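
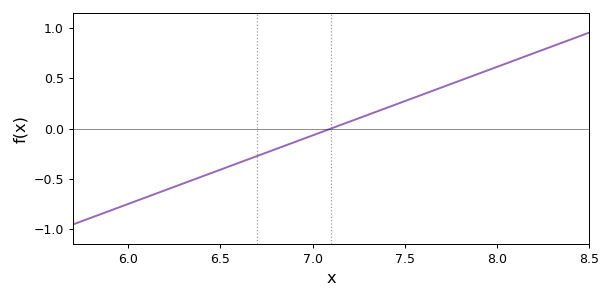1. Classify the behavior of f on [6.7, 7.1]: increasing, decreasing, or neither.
increasing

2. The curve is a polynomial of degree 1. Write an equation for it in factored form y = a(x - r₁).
y = 0.68(x - 7.1)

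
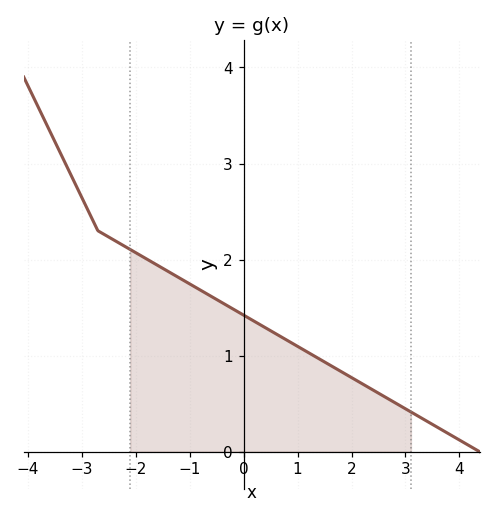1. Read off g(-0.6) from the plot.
1.62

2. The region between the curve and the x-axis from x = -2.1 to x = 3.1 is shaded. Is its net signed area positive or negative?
positive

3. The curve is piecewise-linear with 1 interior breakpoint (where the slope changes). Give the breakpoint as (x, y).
(-2.7, 2.3)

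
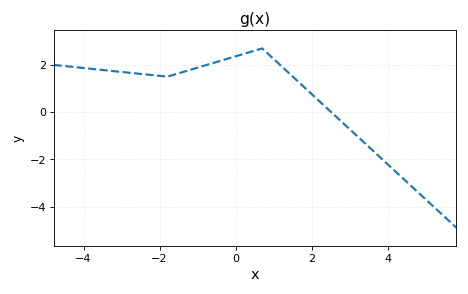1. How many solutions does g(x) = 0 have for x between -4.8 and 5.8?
1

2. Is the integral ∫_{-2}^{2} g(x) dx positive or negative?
positive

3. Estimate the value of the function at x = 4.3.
-2.6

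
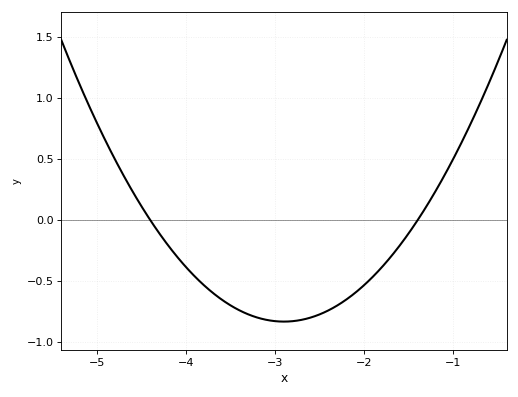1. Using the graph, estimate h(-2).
-0.533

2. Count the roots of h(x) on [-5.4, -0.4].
2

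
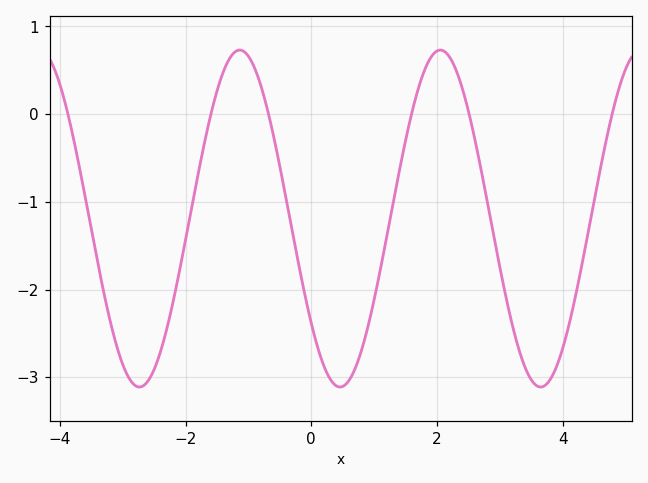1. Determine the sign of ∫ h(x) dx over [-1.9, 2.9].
negative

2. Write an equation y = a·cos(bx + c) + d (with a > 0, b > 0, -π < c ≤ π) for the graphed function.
y = 1.92cos(1.97x + 2.24) - 1.19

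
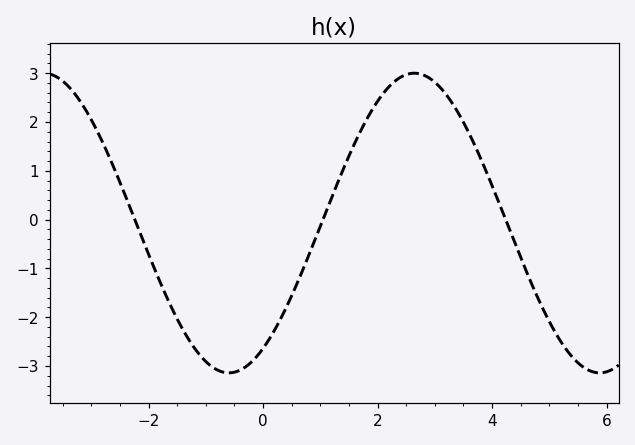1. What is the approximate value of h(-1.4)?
-2.26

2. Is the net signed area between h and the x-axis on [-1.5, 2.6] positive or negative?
negative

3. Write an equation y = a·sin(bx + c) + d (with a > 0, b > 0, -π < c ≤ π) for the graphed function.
y = 3.07sin(0.97x - 0.992) - 0.07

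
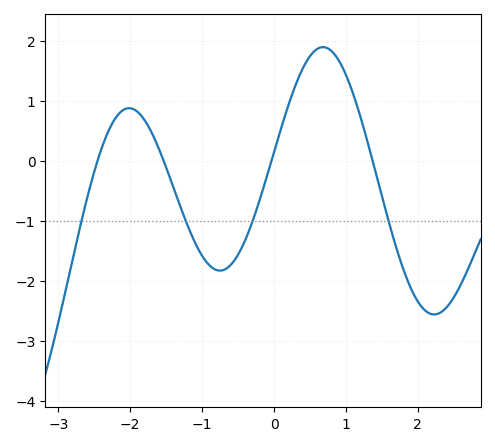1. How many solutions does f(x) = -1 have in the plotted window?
4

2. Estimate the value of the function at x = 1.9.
-2.1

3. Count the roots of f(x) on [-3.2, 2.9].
4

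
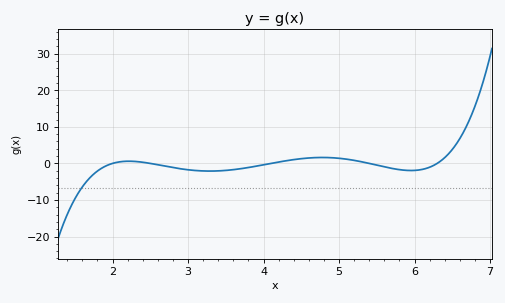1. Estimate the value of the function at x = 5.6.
-1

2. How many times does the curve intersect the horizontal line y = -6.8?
1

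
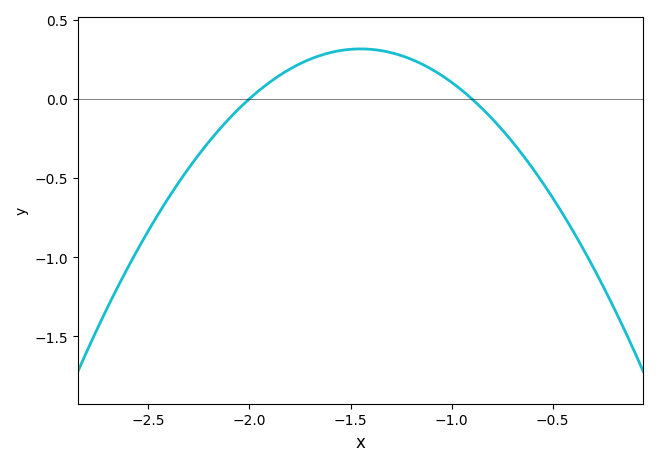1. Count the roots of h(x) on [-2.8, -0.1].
2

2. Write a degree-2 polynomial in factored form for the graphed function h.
y = -1.04(x + 2)(x + 0.9)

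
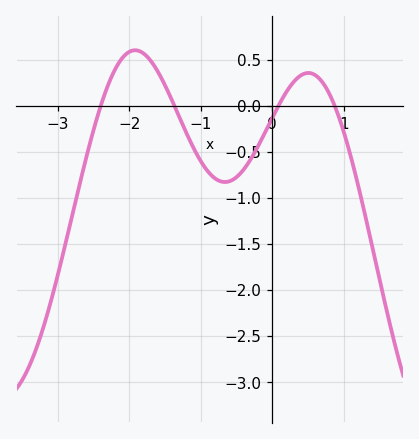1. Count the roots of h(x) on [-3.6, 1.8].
4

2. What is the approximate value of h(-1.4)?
0.059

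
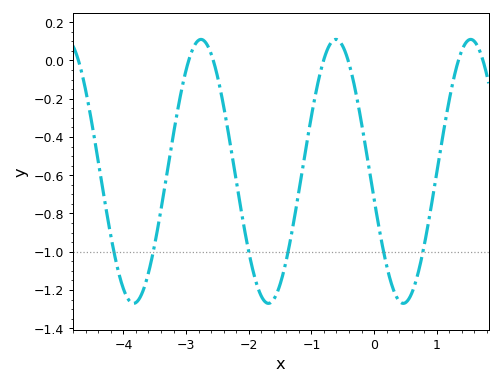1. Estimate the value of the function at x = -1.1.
-0.483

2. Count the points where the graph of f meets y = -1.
6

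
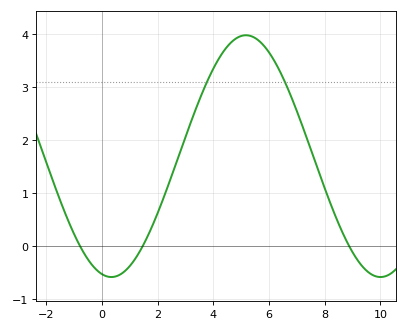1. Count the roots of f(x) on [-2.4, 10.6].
3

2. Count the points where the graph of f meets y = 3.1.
2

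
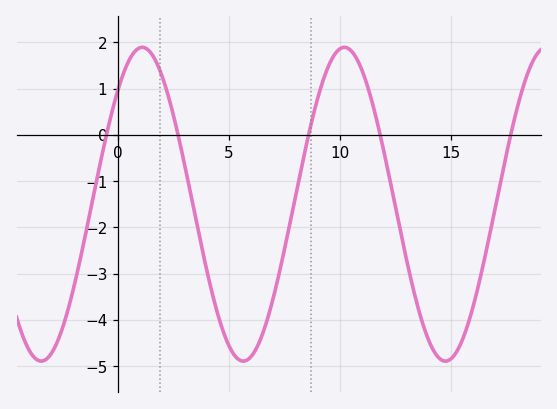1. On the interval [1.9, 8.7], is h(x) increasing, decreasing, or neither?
neither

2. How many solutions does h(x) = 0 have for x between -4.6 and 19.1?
5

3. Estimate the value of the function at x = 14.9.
-4.9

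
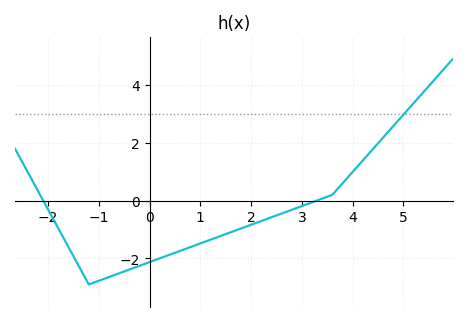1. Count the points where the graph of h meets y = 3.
1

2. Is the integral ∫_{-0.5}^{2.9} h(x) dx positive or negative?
negative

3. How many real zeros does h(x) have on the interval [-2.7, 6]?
2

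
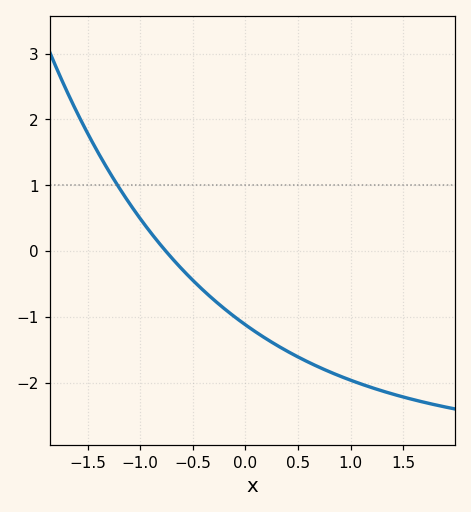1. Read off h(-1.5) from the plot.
1.8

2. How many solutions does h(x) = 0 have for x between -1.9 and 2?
1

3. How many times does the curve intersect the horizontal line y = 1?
1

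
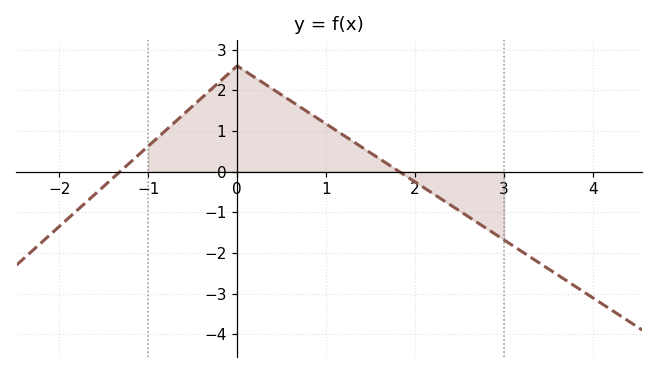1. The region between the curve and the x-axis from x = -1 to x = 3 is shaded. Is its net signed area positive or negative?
positive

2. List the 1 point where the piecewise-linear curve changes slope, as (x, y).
(0, 2.6)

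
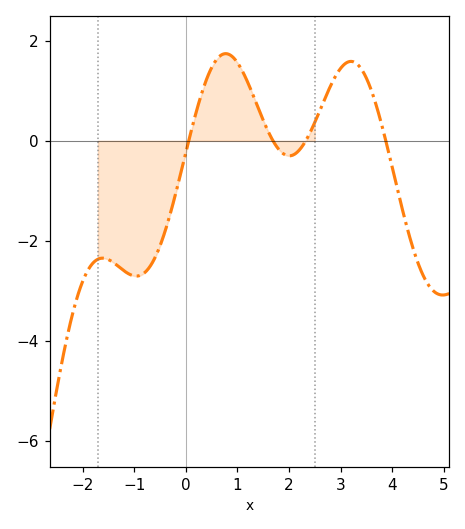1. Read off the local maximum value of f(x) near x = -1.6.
-2.4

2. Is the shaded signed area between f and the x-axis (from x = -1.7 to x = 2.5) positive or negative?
negative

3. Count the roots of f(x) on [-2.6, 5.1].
4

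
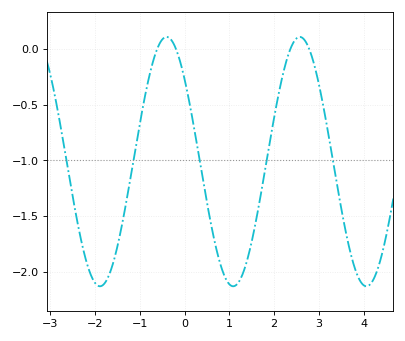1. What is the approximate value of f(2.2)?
-0.223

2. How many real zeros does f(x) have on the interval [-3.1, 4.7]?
4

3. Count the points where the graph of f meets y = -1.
5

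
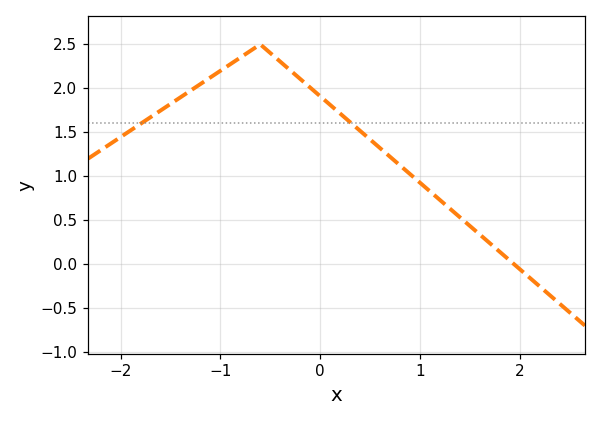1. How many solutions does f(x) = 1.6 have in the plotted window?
2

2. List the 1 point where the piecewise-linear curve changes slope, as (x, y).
(-0.6, 2.5)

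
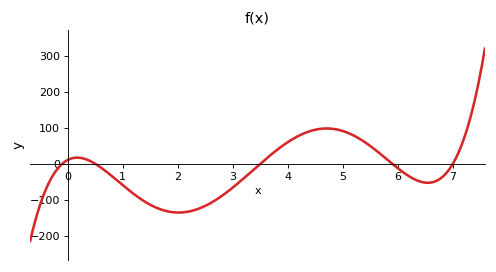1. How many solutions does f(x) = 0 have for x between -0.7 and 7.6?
5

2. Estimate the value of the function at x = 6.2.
-30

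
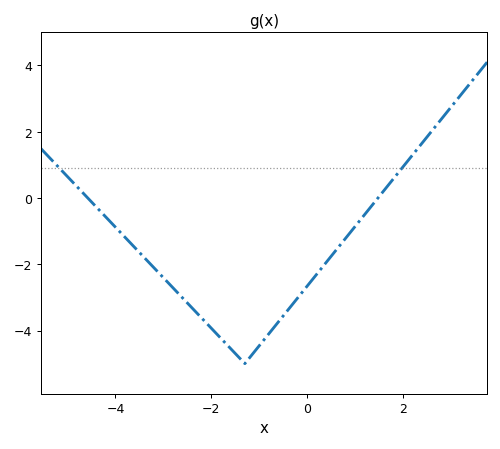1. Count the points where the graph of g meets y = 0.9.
2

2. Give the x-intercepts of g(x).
-4.6, 1.4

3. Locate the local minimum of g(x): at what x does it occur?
-1.2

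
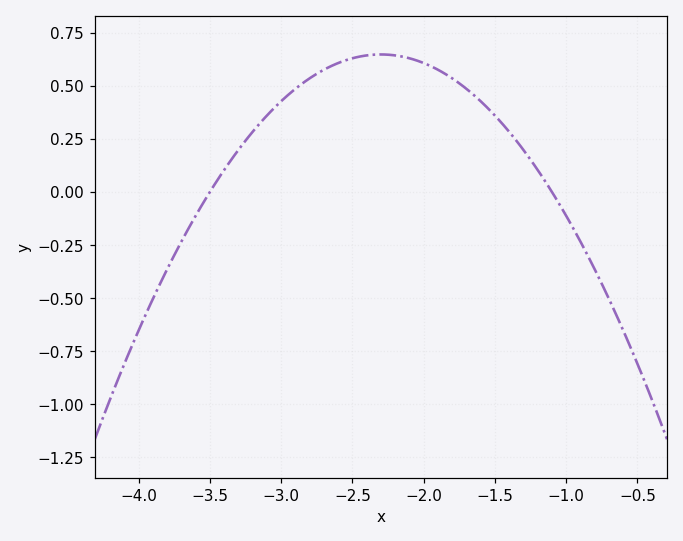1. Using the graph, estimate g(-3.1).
0.36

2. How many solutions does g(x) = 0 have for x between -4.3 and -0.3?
2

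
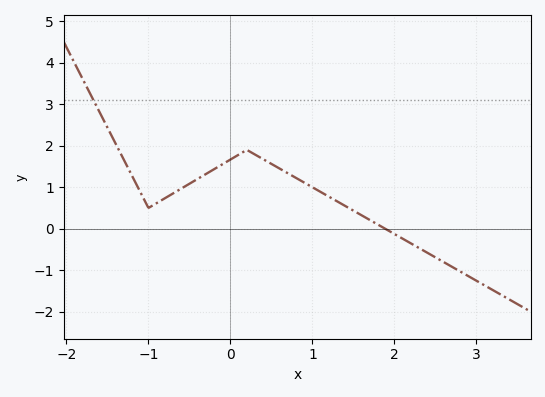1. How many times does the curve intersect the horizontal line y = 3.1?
1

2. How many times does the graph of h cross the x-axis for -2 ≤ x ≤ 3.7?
1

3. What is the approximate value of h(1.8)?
0.1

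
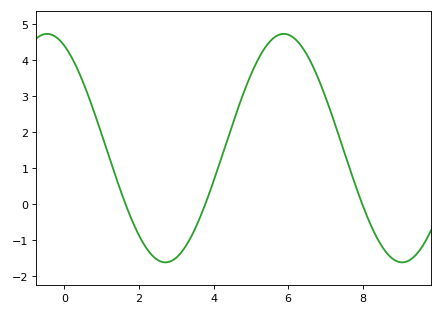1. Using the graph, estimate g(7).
2.98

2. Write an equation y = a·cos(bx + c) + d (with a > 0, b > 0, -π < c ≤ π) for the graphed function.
y = 3.17cos(0.99x + 0.46) + 1.56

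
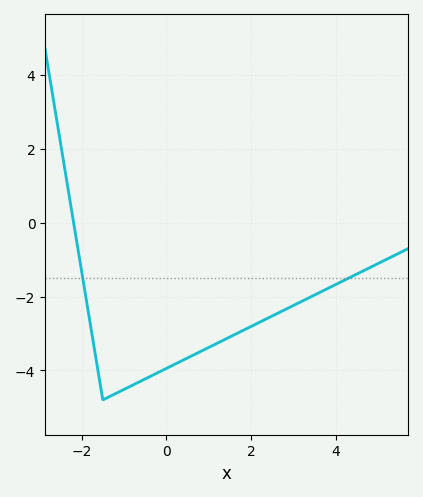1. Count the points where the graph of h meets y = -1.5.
2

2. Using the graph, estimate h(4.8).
-1.2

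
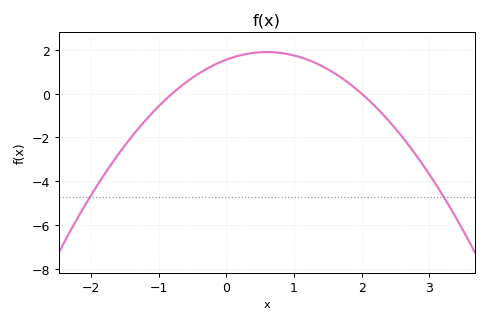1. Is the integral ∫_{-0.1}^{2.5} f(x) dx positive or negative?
positive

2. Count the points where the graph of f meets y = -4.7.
2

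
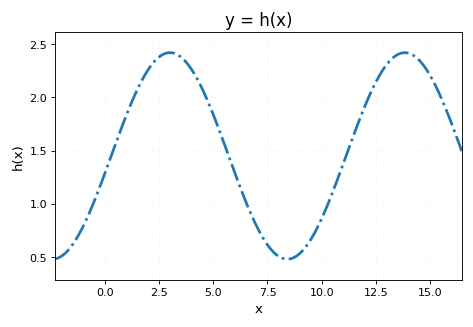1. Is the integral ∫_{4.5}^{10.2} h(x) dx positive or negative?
positive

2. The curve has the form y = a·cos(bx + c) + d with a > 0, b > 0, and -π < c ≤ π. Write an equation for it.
y = 0.97cos(0.58x - 1.7) + 1.45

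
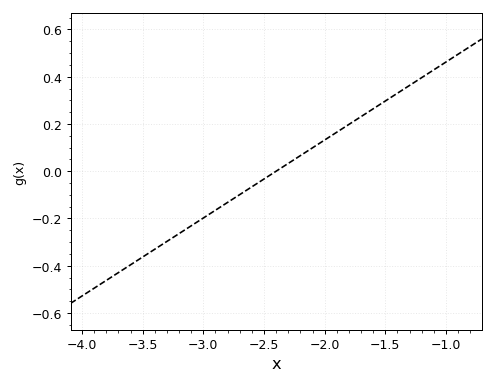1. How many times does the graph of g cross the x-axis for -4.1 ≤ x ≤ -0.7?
1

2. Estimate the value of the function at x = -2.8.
-0.14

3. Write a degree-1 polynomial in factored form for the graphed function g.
y = 0.33(x + 2.4)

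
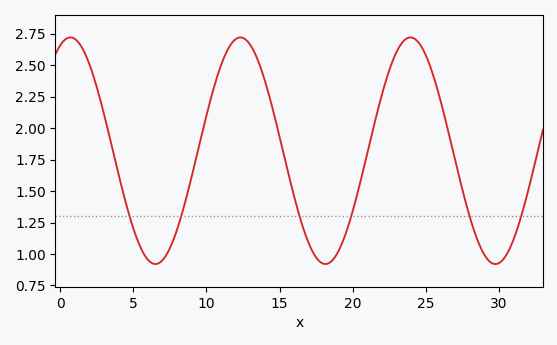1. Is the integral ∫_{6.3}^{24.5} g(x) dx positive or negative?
positive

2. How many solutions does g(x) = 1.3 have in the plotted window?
6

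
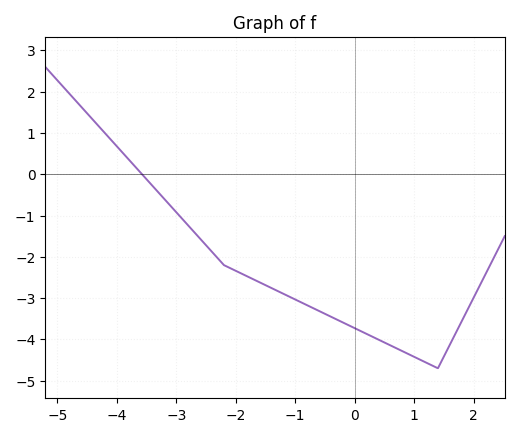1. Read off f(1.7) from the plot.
-3.8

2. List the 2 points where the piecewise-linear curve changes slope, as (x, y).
(-2.2, -2.2); (1.4, -4.7)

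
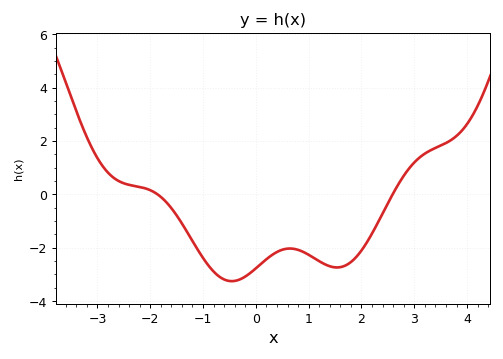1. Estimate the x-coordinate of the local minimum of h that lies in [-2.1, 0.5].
-0.4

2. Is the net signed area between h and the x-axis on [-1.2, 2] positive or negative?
negative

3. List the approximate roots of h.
-1.8, 2.6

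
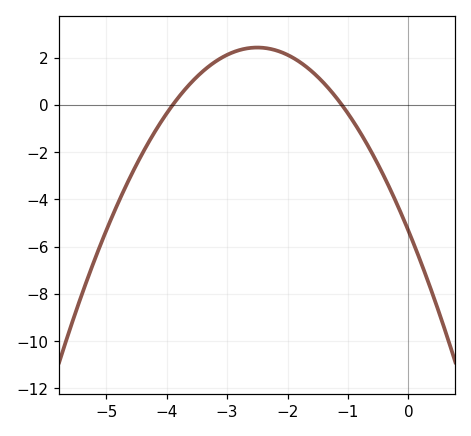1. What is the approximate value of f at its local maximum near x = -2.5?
2.4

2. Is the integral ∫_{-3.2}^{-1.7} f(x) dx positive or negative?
positive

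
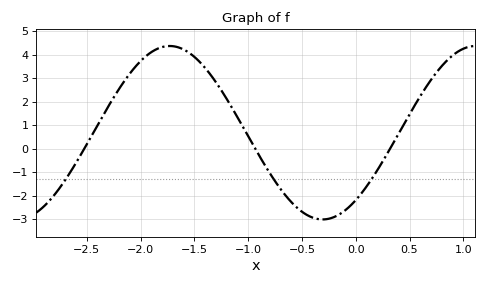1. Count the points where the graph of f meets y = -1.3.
3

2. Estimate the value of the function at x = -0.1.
-2.64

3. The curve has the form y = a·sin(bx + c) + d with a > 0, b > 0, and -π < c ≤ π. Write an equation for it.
y = 3.7sin(2.21x - 0.89) + 0.68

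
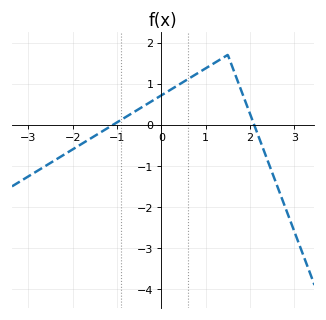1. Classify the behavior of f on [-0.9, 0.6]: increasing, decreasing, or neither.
increasing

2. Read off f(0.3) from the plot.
0.9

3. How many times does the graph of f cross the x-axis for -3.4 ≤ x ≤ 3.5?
2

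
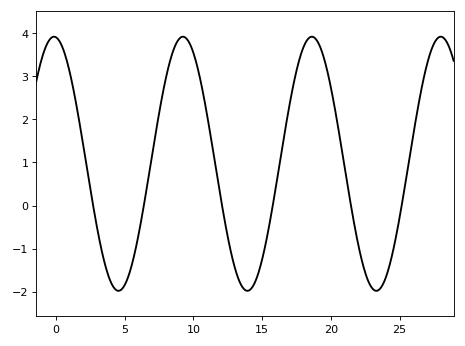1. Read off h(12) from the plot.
0.164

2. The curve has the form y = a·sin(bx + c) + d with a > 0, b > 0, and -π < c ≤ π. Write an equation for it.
y = 2.95sin(0.67x + 1.66) + 0.97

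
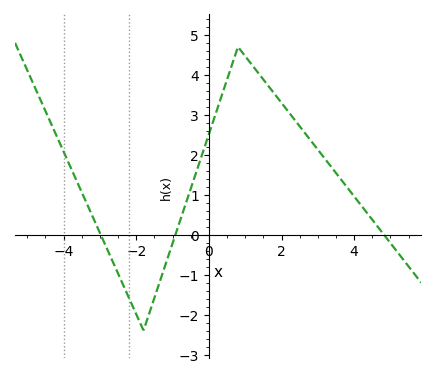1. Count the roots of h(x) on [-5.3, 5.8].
3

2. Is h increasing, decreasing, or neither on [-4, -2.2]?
decreasing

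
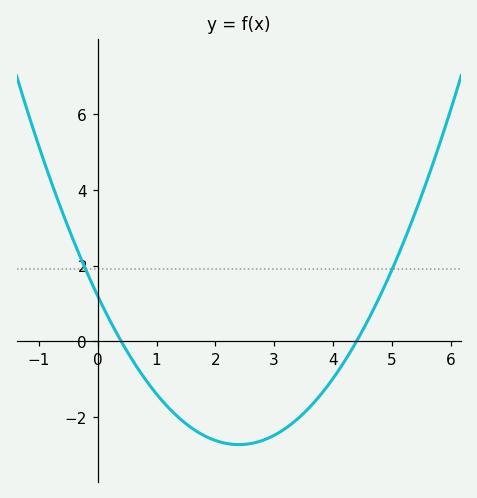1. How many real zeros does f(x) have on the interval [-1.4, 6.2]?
2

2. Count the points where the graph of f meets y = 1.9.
2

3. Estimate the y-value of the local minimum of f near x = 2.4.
-2.8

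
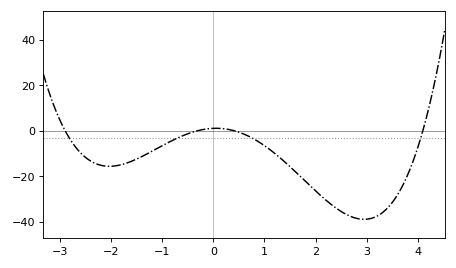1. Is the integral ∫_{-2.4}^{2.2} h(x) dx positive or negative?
negative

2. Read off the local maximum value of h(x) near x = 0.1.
2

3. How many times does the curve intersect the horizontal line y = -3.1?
4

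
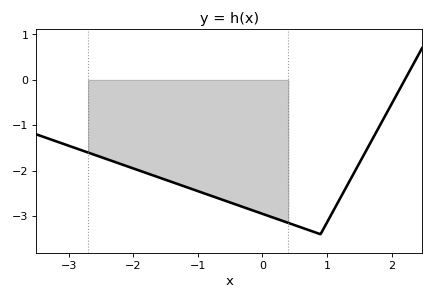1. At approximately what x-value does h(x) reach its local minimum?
0.9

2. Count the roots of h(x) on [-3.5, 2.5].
1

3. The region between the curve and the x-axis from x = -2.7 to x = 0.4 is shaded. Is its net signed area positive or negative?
negative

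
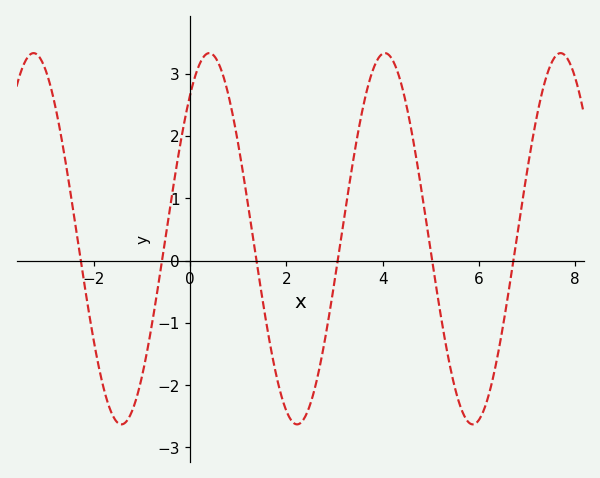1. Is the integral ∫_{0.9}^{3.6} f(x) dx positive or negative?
negative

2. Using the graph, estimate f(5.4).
-1.69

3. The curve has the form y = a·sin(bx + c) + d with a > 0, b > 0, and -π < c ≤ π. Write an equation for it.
y = 2.98sin(1.72x + 0.892) + 0.35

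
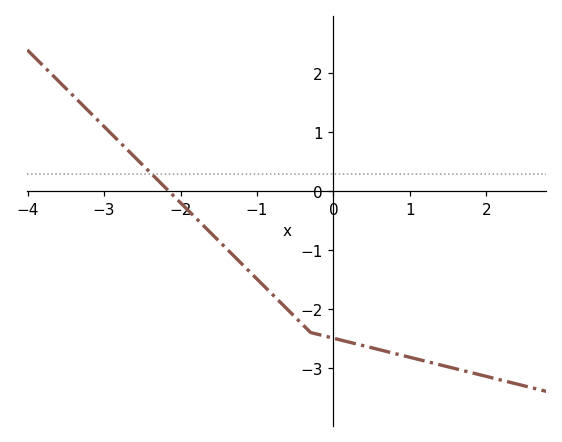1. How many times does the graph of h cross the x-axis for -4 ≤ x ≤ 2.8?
1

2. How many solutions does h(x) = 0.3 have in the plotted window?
1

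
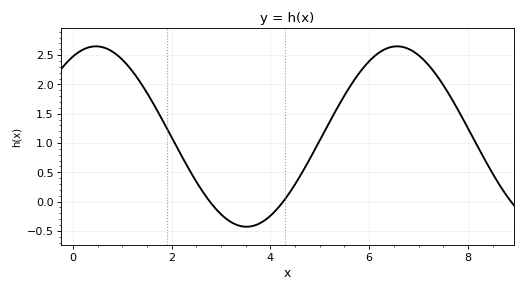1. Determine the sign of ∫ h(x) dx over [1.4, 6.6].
positive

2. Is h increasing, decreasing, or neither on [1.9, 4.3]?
neither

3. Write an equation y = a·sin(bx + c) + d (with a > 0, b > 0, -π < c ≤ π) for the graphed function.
y = 1.54sin(1.03x + 1.09) + 1.11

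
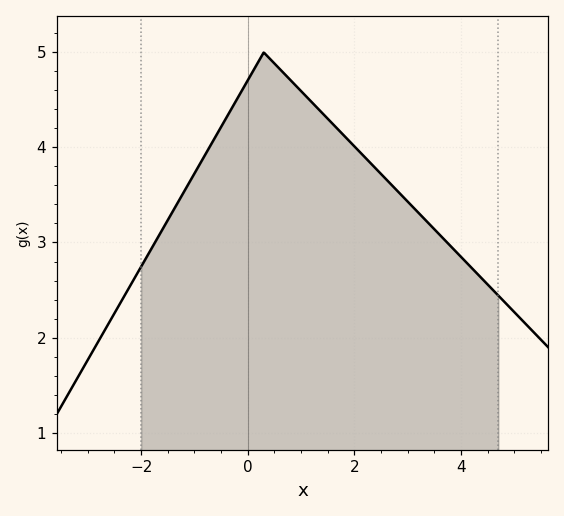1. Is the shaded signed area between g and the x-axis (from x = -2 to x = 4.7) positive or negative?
positive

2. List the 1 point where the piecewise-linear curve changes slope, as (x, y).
(0.3, 5)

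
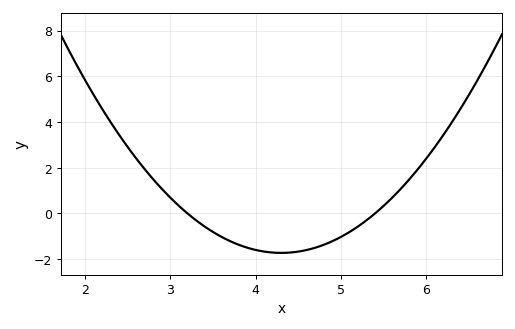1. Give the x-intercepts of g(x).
3.2, 5.4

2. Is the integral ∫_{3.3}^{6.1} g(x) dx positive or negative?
negative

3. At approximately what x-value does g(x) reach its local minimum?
4.3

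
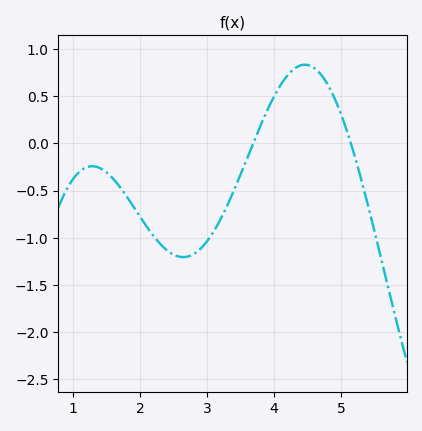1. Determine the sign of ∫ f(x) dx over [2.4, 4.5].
negative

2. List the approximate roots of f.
3.7, 5.1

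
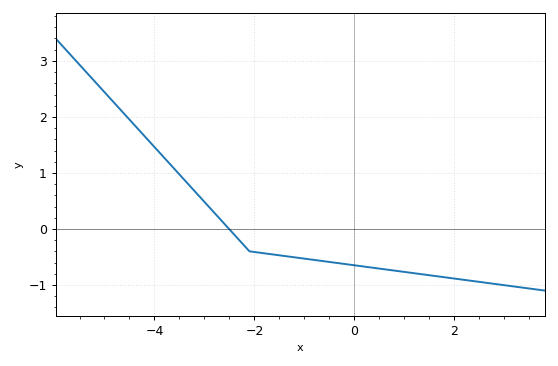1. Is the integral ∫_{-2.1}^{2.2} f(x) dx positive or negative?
negative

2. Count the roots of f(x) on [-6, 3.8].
1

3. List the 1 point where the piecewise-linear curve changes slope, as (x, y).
(-2.1, -0.4)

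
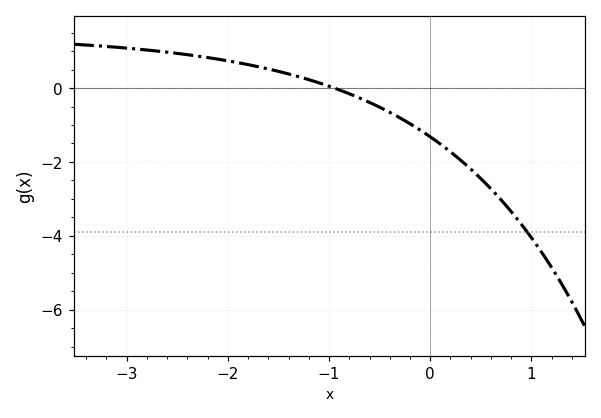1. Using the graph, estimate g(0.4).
-2.19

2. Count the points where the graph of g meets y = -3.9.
1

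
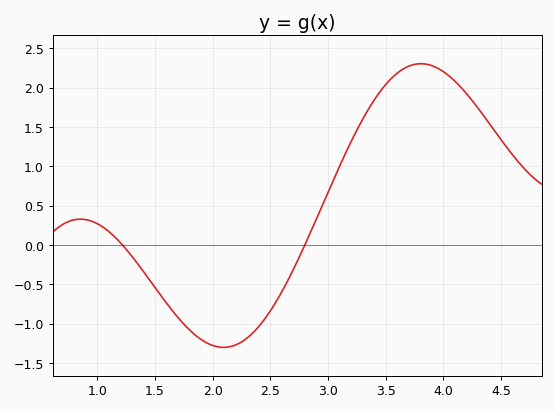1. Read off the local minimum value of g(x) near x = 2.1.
-1.3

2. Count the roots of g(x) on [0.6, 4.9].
2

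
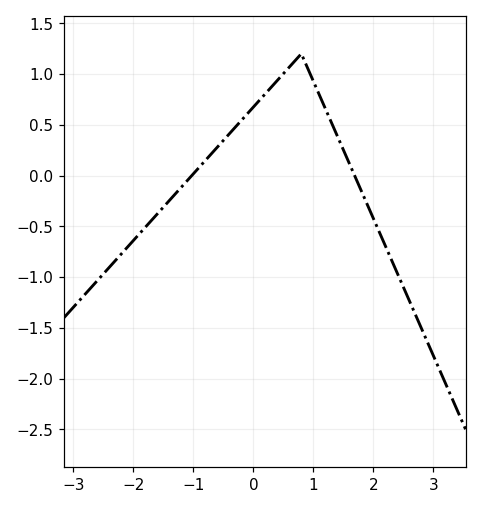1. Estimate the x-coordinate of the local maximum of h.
0.8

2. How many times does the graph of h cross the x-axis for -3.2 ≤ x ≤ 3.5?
2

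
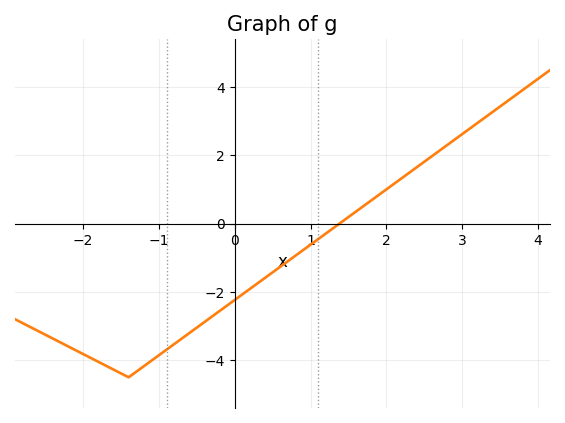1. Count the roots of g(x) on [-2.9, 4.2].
1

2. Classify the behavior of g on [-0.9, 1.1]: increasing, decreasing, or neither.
increasing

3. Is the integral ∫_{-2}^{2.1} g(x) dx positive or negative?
negative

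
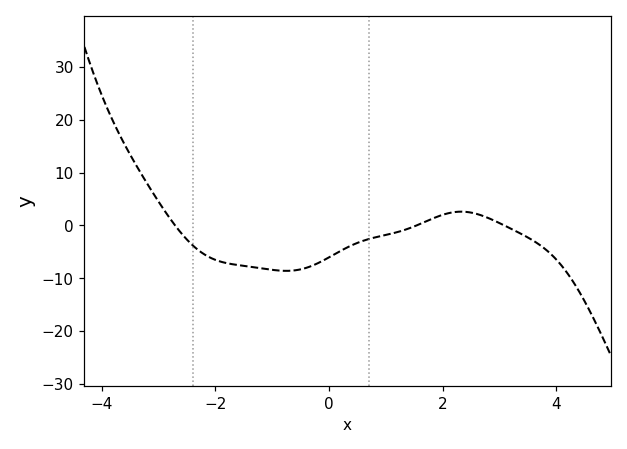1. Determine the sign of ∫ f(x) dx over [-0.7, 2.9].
negative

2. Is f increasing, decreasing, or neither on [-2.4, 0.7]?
neither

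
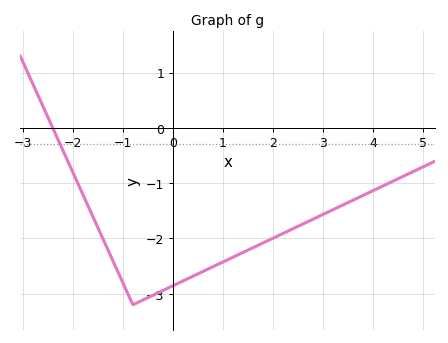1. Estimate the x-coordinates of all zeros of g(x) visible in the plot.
-2.4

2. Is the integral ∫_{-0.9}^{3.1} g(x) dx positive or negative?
negative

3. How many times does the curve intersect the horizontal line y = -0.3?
1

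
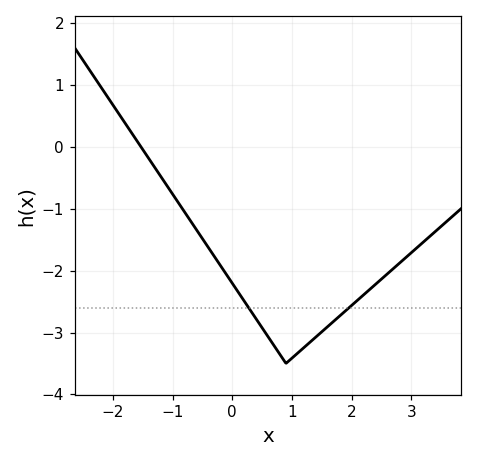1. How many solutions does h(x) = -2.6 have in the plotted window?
2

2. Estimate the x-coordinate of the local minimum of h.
0.9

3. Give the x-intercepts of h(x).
-1.5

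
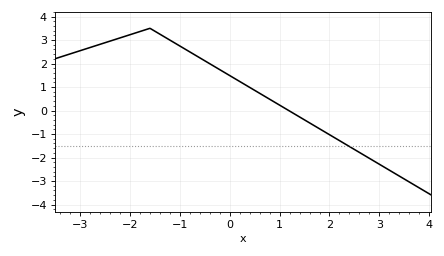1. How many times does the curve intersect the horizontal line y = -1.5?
1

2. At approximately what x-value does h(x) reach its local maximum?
-1.6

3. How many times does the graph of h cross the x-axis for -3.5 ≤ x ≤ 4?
1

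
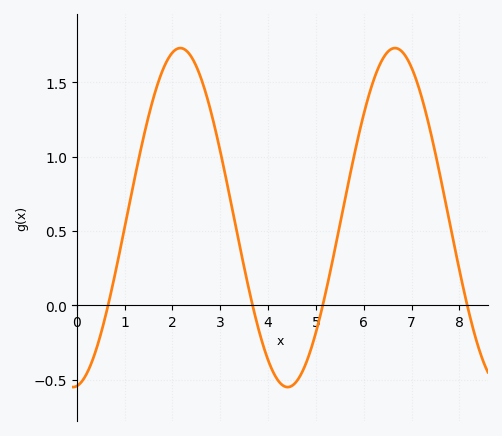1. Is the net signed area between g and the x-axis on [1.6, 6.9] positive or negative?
positive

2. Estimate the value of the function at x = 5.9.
1.15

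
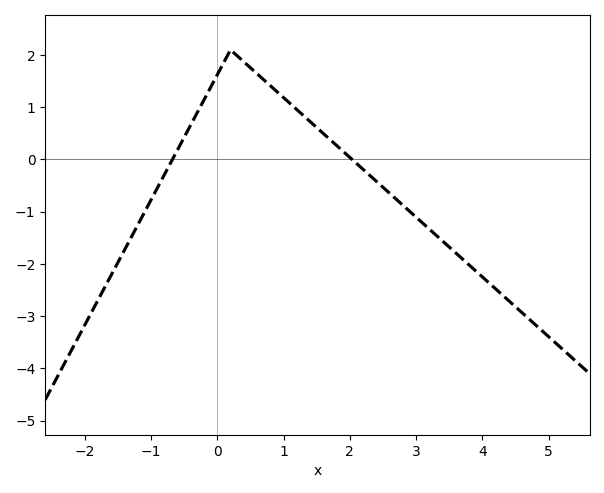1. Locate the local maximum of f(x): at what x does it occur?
0.2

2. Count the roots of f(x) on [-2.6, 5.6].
2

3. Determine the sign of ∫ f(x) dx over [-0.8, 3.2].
positive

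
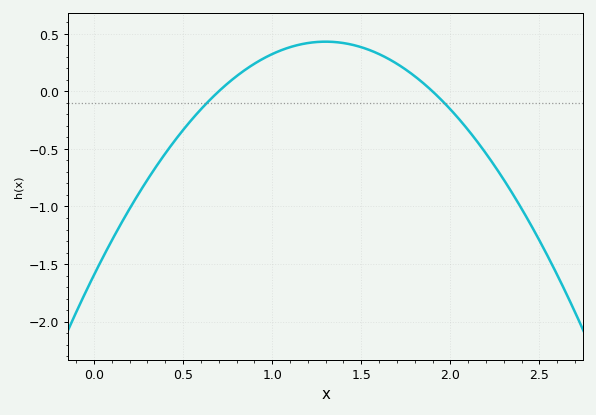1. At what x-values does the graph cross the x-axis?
0.7, 1.9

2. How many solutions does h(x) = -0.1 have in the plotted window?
2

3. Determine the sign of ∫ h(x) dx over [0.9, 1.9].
positive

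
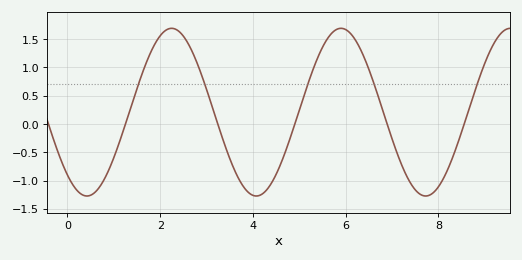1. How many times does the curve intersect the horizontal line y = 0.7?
5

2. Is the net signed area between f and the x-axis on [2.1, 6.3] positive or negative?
positive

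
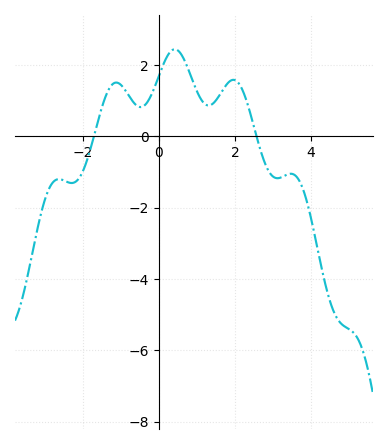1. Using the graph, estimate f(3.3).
-1.11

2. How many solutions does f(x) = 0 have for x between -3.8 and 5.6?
2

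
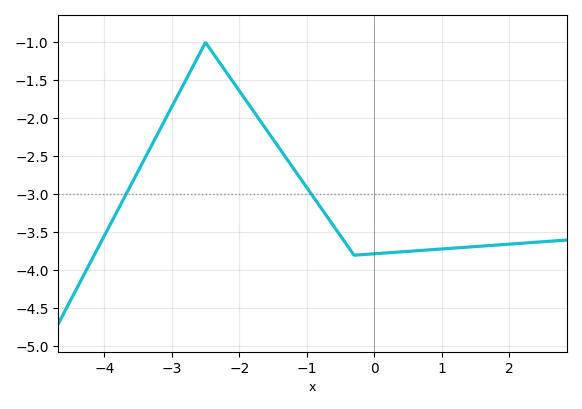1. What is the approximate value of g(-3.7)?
-3.04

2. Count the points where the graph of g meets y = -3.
2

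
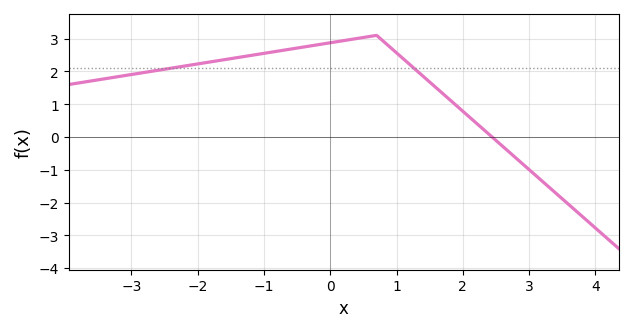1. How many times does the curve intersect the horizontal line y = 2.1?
2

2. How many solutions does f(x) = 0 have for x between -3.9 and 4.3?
1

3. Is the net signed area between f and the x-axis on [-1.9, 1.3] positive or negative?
positive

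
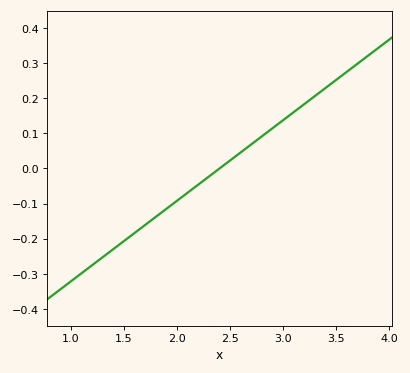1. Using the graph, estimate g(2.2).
-0.046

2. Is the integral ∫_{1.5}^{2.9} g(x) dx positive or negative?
negative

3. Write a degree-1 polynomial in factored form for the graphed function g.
y = 0.23(x - 2.4)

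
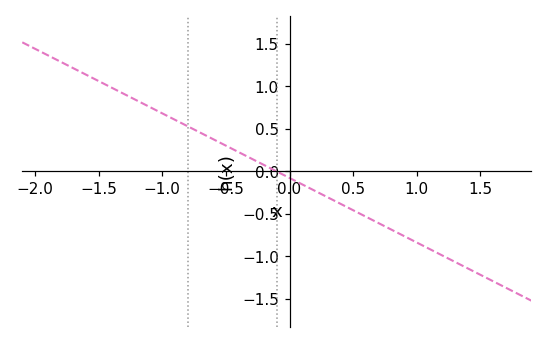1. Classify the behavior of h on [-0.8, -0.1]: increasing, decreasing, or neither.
decreasing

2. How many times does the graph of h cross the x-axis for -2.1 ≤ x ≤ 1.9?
1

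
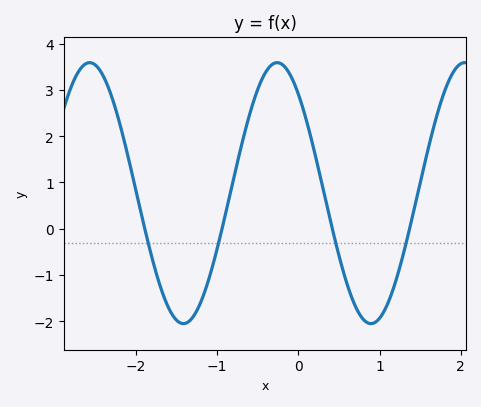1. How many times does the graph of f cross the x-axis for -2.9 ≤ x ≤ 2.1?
4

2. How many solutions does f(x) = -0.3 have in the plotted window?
4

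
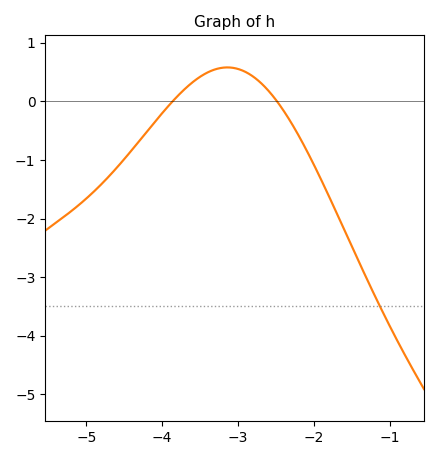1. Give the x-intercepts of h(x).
-3.9, -2.5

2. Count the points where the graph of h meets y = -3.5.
1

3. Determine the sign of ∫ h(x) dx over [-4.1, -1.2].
negative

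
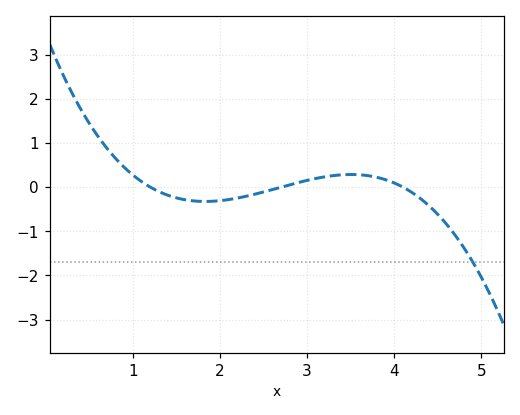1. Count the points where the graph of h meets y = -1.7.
1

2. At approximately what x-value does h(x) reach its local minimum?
1.83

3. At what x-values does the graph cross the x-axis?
1.2, 2.7, 4.1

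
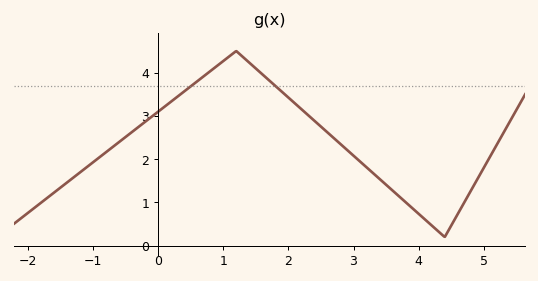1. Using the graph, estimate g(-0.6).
2.39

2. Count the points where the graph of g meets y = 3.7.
2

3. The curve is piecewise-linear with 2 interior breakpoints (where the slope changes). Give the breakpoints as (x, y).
(1.2, 4.5); (4.4, 0.2)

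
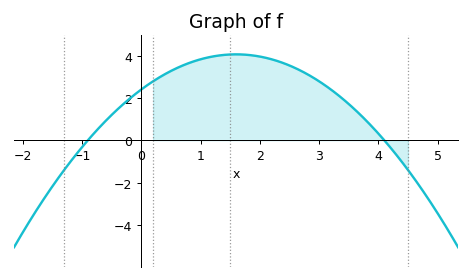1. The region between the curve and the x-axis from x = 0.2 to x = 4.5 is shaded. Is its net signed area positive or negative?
positive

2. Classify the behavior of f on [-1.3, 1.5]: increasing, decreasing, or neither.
increasing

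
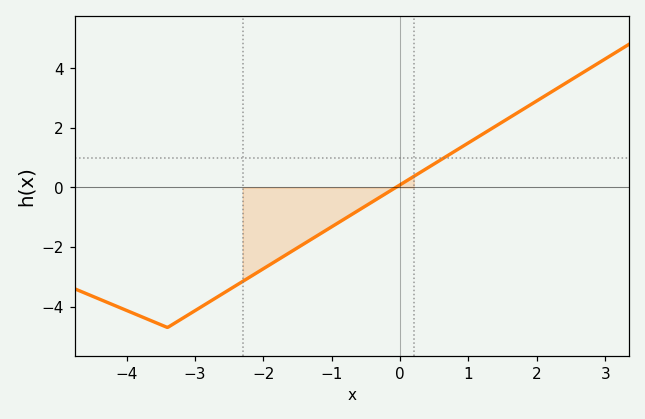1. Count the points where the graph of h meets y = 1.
1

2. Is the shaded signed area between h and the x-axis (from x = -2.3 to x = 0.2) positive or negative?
negative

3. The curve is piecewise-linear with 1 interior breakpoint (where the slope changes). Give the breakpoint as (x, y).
(-3.4, -4.7)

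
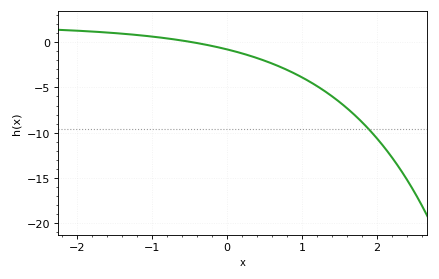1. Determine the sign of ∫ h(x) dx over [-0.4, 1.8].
negative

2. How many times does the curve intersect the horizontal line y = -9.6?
1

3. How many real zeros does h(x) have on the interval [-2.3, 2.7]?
1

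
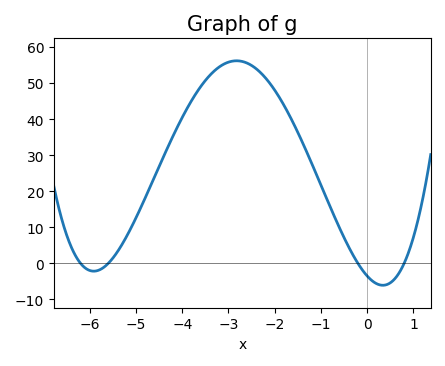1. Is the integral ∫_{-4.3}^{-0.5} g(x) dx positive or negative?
positive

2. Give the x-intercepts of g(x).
-6.2, -5.6, -0.2, 0.8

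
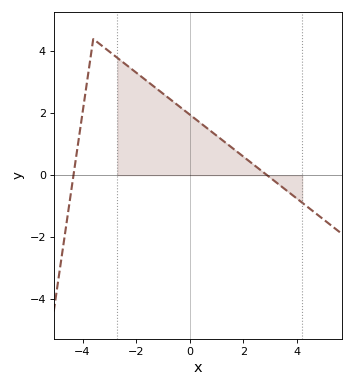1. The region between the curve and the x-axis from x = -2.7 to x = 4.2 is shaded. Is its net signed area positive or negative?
positive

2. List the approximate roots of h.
-4.4, 2.8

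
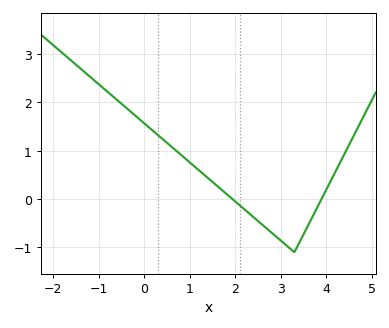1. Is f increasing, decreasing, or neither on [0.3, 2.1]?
decreasing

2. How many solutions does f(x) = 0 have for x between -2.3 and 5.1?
2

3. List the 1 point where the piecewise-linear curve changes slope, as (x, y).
(3.3, -1.1)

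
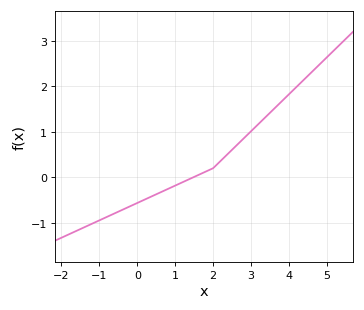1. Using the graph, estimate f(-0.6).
-0.8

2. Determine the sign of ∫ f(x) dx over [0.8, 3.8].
positive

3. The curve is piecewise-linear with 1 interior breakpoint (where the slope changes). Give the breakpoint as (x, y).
(2, 0.2)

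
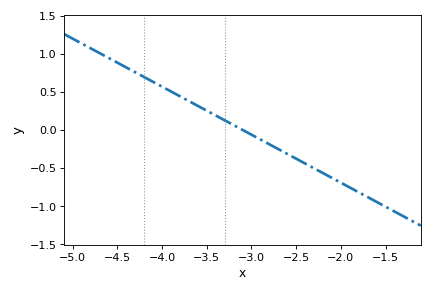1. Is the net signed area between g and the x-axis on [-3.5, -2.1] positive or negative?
negative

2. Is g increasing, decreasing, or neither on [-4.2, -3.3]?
decreasing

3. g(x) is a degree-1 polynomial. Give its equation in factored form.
y = -0.63(x + 3.1)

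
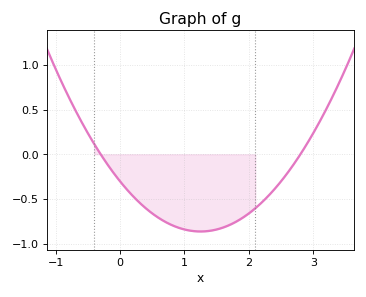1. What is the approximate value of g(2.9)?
0.1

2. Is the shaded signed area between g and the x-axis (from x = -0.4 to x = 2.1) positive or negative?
negative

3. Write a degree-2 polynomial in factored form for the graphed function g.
y = 0.36(x + 0.3)(x - 2.8)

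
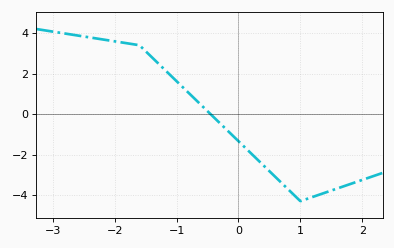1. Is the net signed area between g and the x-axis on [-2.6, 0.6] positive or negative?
positive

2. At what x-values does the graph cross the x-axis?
-0.5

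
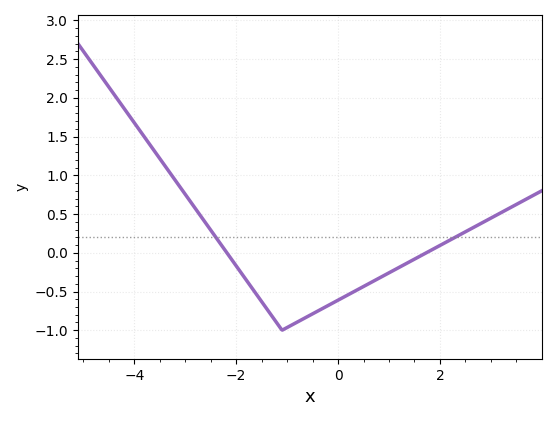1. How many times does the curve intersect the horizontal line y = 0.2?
2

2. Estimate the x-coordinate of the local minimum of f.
-1.1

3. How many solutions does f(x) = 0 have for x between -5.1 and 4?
2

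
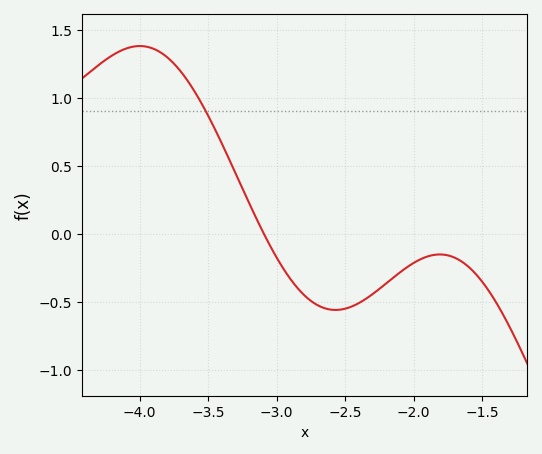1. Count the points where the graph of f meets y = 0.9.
1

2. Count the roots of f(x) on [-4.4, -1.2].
1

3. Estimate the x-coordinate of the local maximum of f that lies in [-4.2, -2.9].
-4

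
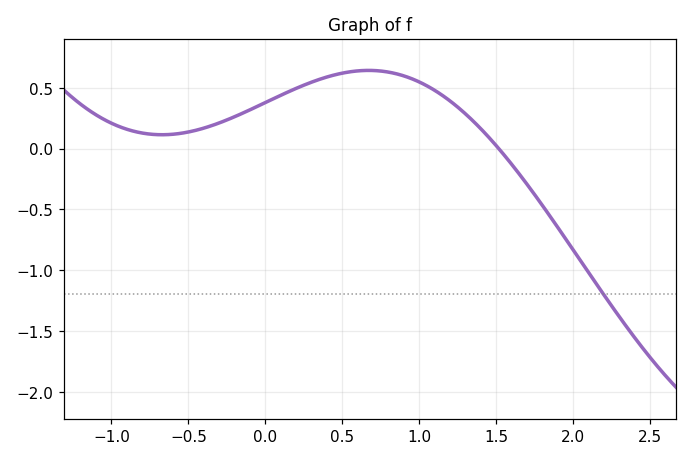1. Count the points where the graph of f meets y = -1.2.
1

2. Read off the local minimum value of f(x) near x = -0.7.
0.1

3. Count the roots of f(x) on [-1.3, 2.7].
1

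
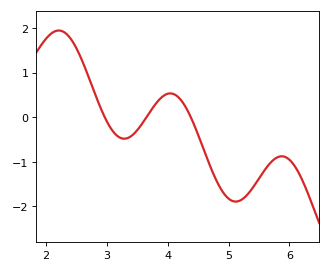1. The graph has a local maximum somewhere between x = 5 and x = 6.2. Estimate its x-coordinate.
5.87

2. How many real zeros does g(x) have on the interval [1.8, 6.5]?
3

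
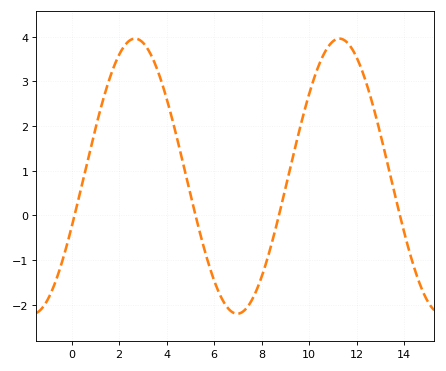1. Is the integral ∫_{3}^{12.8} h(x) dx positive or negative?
positive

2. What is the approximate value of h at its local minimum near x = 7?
-2.2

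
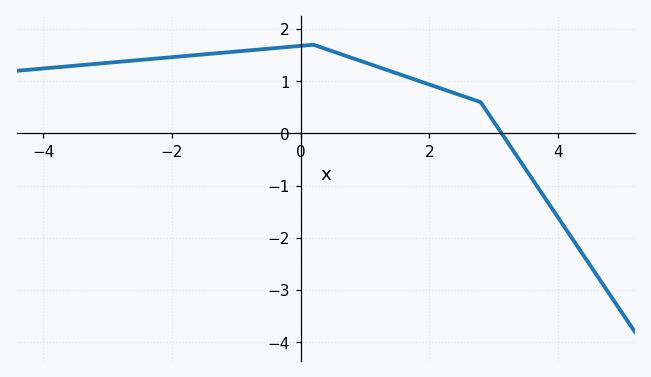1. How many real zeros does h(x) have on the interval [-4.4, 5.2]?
1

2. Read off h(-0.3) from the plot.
1.65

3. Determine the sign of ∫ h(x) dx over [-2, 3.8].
positive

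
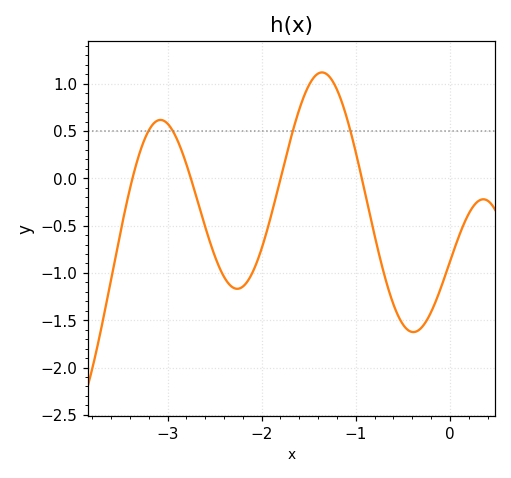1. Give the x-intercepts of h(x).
-3.4, -2.8, -1.8, -0.9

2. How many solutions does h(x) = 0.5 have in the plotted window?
4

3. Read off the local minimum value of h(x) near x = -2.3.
-1.15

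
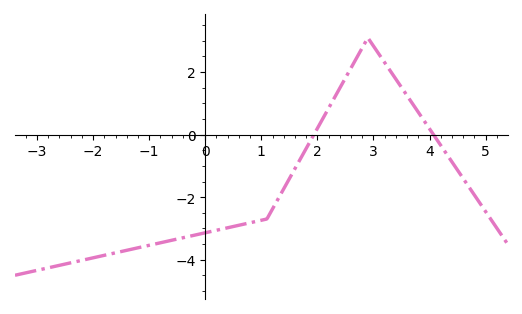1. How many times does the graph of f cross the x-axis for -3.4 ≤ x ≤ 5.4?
2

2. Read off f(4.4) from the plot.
-0.8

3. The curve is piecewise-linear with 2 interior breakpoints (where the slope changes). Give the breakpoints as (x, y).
(1.1, -2.7); (2.9, 3.1)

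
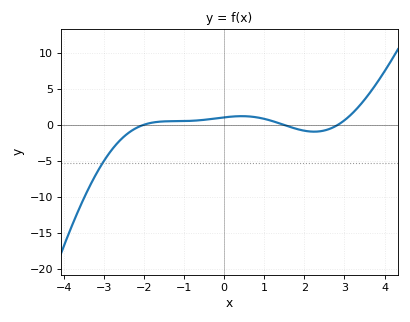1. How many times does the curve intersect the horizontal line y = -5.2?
1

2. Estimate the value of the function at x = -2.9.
-4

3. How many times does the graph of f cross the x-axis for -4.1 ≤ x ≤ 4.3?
3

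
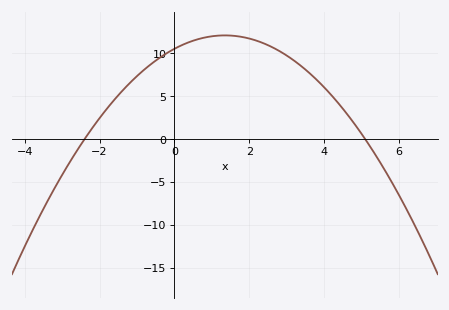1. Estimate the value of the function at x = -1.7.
4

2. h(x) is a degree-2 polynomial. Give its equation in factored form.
y = -0.86(x + 2.4)(x - 5.1)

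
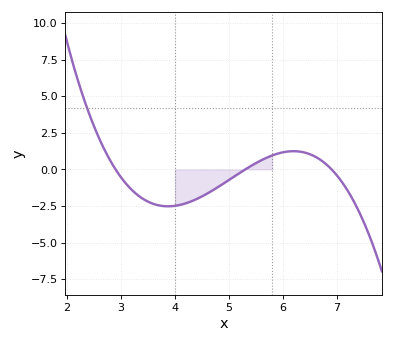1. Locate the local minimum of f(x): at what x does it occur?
3.87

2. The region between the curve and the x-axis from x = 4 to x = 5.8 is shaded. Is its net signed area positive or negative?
negative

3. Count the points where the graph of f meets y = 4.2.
1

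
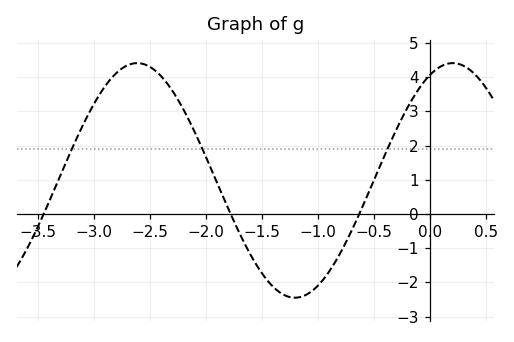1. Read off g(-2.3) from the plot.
3.62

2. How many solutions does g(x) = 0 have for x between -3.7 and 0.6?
3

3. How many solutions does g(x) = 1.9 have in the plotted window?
3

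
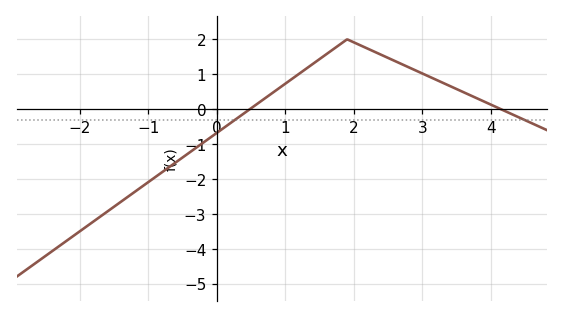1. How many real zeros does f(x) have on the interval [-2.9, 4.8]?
2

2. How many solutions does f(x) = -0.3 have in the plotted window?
2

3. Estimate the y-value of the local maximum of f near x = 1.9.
2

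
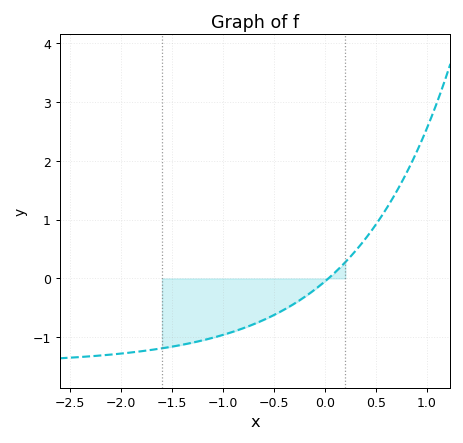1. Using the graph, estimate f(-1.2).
-1.05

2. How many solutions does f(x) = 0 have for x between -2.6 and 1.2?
1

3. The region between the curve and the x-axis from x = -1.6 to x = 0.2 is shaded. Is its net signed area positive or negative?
negative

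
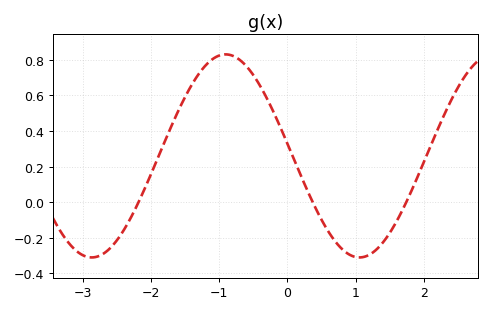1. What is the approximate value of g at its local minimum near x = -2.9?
-0.3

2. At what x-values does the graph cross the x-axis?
-2.2, 0.4, 1.7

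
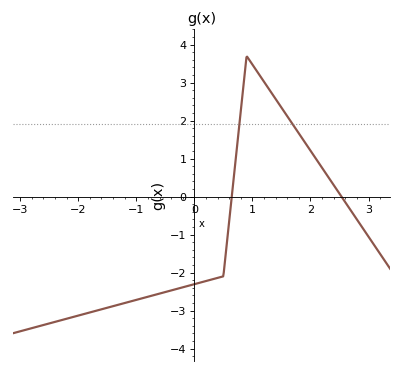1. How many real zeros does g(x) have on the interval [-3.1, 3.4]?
2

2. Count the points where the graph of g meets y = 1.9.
2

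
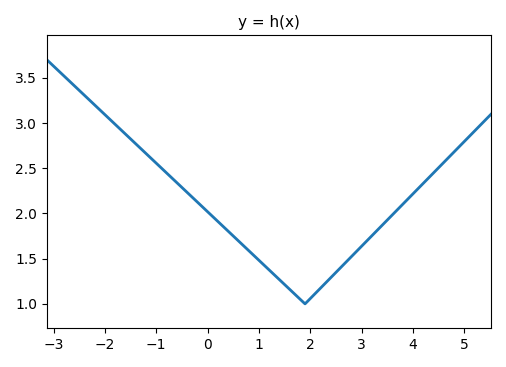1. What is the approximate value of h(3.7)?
2.05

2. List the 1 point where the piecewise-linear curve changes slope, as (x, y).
(1.9, 1)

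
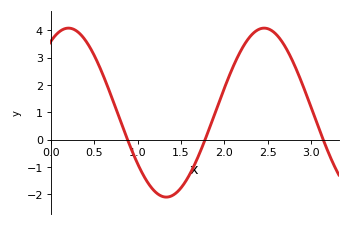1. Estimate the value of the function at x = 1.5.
-1.76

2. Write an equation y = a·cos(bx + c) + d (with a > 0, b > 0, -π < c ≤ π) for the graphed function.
y = 3.09cos(2.79x - 0.57) + 0.99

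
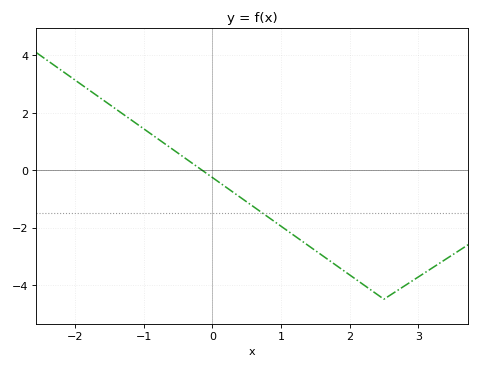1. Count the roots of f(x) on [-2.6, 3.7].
1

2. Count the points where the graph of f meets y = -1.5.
1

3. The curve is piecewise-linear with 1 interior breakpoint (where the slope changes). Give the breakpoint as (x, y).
(2.5, -4.5)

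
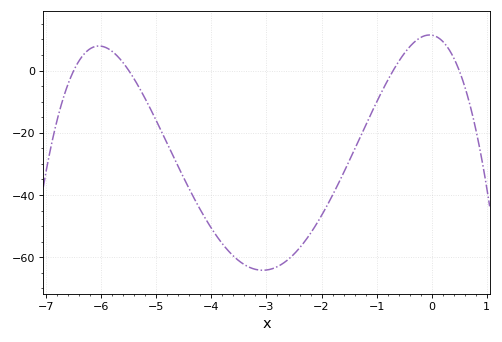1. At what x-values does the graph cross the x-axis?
-6.5, -5.5, -0.7, 0.5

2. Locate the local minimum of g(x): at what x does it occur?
-3.07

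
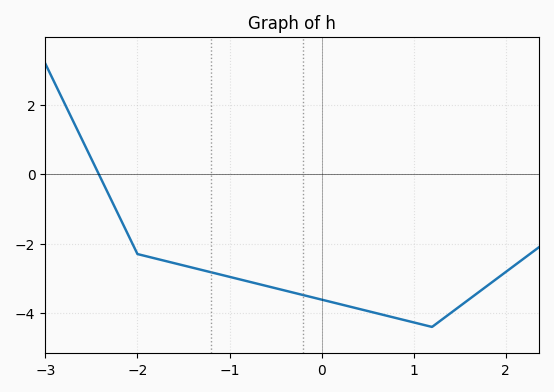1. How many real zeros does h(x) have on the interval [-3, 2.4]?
1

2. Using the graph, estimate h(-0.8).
-3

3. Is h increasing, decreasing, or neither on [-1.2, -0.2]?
decreasing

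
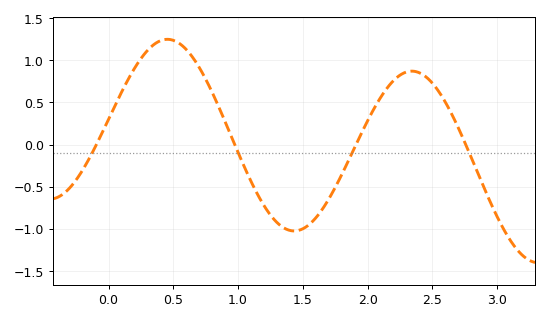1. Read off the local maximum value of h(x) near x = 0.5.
1.25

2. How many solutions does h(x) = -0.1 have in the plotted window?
4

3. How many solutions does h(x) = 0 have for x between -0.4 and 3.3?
4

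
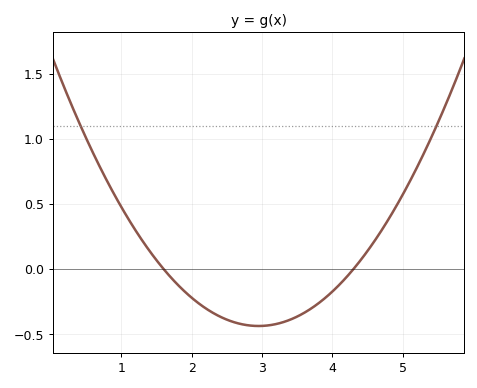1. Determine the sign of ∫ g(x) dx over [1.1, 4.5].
negative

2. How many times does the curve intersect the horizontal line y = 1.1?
2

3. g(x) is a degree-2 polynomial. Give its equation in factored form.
y = 0.24(x - 1.6)(x - 4.3)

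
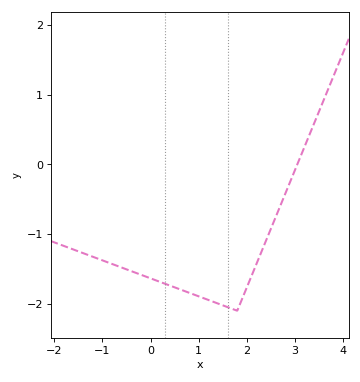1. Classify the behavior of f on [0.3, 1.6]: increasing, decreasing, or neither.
decreasing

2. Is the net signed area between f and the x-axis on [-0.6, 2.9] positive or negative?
negative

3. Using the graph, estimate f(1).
-1.89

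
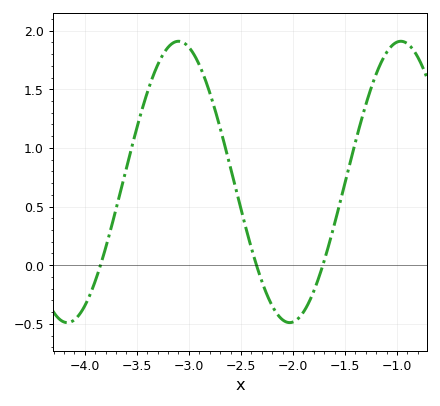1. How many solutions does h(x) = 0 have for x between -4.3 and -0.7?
3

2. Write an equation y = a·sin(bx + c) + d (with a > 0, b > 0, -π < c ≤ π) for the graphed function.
y = 1.2sin(2.9x - 1.9) + 0.71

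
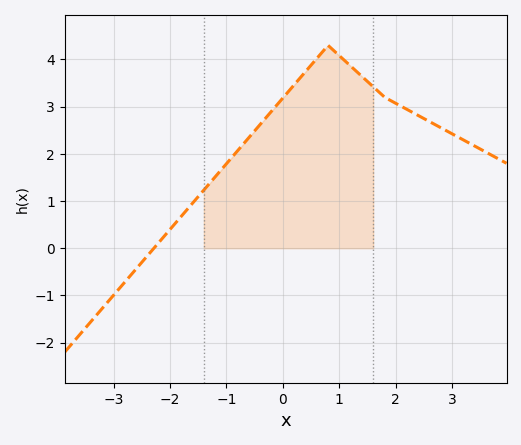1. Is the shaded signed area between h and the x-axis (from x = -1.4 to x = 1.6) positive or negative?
positive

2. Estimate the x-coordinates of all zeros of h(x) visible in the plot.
-2.29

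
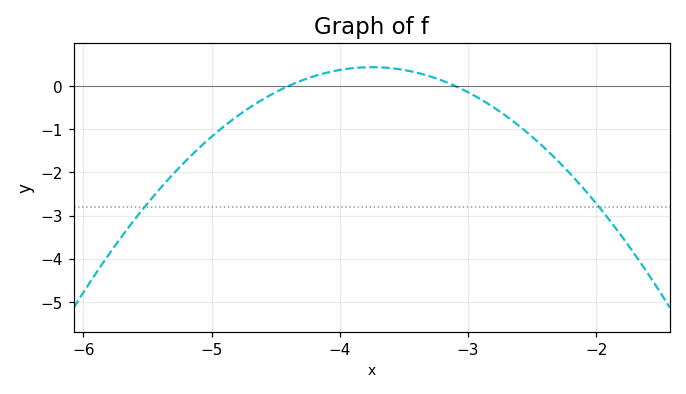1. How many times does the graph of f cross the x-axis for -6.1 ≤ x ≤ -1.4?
2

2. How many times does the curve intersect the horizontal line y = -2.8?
2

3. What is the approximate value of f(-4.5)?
-0.144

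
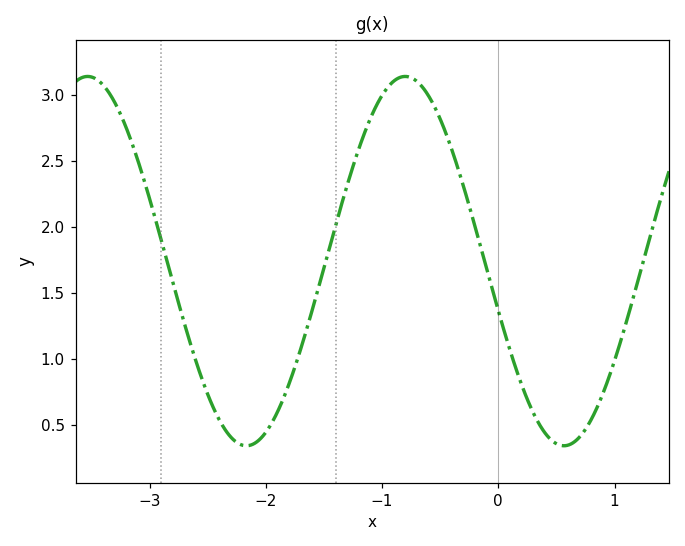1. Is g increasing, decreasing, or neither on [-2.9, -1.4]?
neither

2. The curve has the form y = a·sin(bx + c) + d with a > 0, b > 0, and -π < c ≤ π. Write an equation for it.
y = 1.4sin(2.3x - 2.9) + 1.74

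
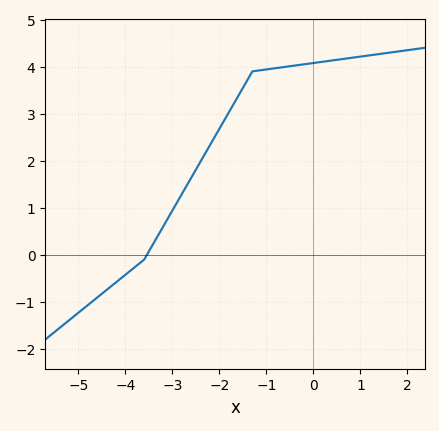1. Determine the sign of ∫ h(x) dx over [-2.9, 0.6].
positive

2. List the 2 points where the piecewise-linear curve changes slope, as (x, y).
(-3.6, -0.1); (-1.3, 3.9)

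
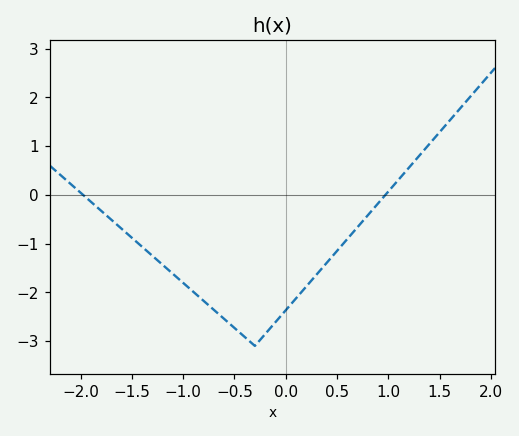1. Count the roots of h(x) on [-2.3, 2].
2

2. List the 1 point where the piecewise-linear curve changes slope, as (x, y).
(-0.3, -3.1)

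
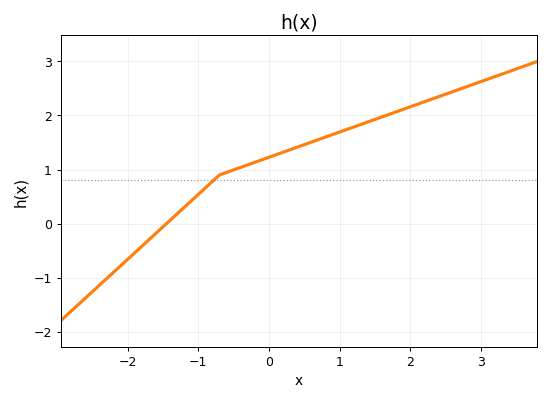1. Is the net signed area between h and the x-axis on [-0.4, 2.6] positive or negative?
positive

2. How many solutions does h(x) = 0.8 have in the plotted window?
1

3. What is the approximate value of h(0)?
1.23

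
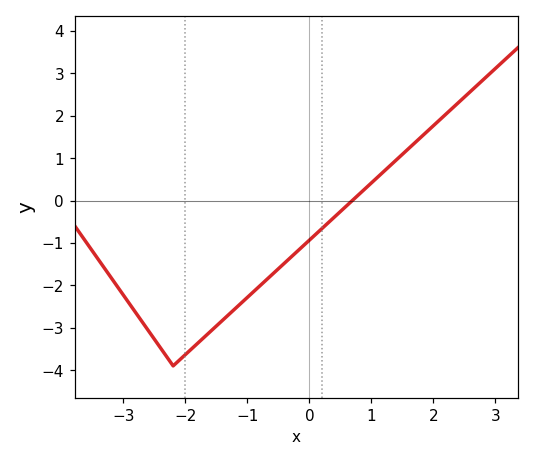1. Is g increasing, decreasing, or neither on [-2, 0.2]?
increasing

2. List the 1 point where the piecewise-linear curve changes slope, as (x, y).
(-2.2, -3.9)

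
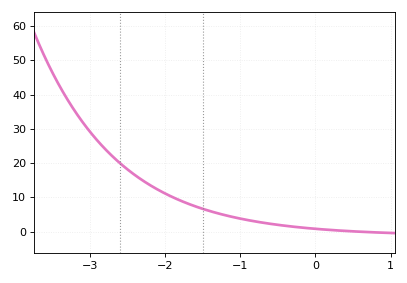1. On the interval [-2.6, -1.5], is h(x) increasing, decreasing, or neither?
decreasing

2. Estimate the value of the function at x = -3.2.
35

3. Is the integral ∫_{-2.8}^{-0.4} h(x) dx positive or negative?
positive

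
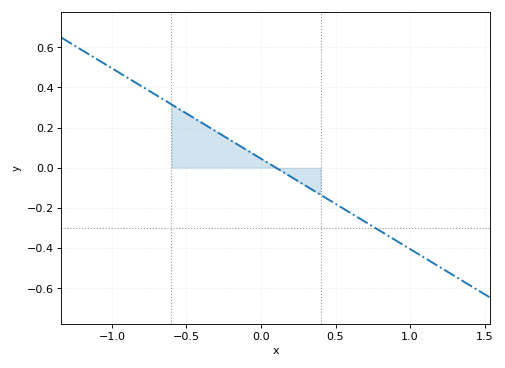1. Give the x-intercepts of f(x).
0.1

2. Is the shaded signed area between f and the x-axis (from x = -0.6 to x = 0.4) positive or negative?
positive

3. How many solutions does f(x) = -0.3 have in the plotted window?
1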